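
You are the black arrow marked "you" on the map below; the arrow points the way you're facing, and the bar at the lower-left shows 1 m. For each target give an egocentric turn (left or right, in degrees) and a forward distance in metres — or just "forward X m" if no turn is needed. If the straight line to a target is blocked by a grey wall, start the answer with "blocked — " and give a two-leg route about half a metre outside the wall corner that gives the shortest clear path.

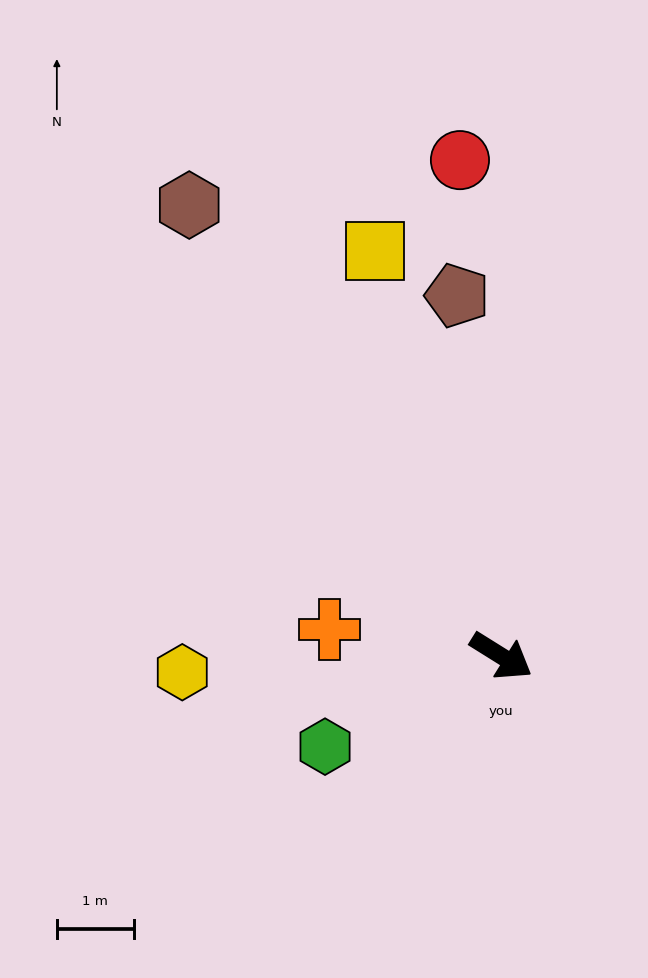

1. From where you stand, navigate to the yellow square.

turn left 139°, forward 5.5 m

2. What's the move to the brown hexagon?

turn left 157°, forward 7.1 m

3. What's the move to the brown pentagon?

turn left 129°, forward 4.7 m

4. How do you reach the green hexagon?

turn right 121°, forward 2.6 m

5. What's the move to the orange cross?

turn right 157°, forward 2.3 m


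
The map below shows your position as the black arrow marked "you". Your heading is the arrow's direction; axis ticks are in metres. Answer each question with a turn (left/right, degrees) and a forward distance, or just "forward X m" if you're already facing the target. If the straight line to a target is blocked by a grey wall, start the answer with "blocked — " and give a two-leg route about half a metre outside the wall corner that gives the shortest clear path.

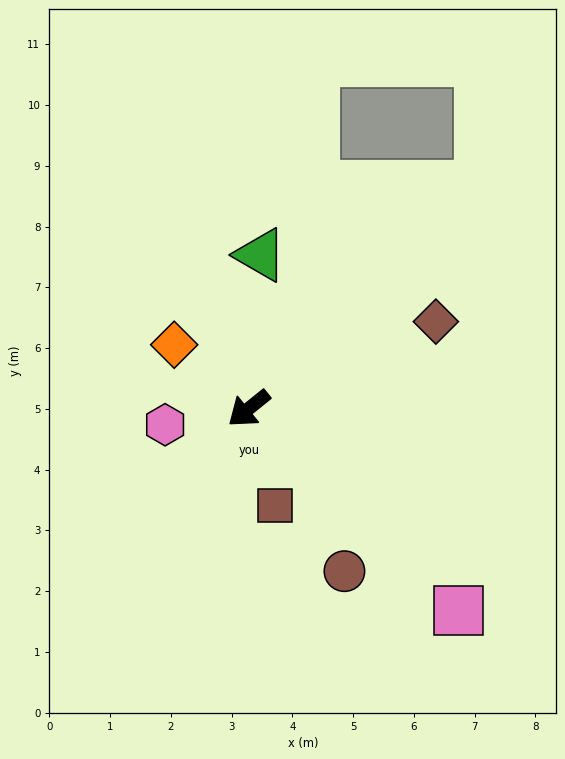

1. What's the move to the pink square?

turn left 97°, forward 4.8 m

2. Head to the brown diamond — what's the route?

turn left 166°, forward 3.4 m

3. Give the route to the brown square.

turn left 66°, forward 1.7 m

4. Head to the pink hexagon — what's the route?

turn right 28°, forward 1.4 m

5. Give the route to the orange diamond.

turn right 80°, forward 1.6 m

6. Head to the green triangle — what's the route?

turn right 133°, forward 2.5 m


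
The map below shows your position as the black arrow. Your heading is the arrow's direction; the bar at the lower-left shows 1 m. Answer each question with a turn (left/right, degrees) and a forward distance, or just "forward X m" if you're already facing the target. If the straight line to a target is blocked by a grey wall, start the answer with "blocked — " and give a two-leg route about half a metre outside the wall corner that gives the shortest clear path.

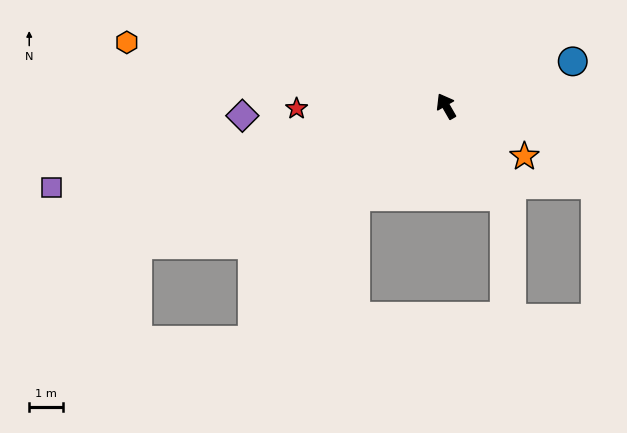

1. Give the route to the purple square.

turn left 72°, forward 12.0 m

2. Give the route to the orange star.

turn right 153°, forward 2.8 m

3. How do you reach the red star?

turn left 61°, forward 4.4 m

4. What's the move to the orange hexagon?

turn left 49°, forward 9.7 m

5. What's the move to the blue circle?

turn right 100°, forward 4.0 m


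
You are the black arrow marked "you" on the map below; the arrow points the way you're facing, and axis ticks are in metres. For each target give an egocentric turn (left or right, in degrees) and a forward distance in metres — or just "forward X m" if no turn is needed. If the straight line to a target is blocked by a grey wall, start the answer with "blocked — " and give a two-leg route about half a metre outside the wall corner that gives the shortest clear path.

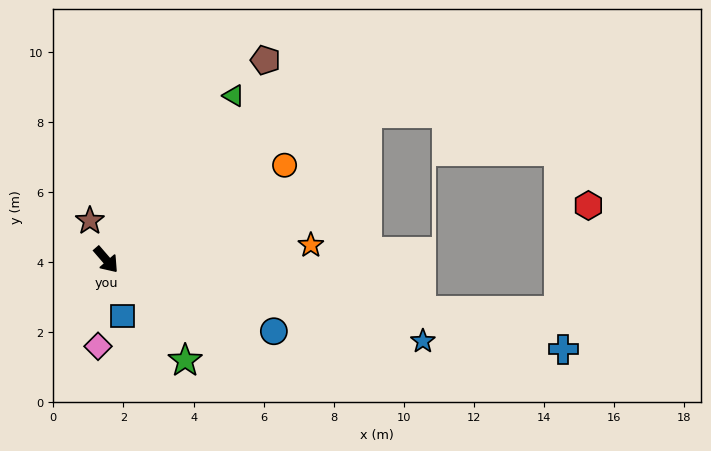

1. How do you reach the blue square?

turn right 24°, forward 1.7 m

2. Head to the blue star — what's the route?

turn left 35°, forward 9.3 m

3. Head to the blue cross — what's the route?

turn left 38°, forward 13.3 m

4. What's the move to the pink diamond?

turn right 46°, forward 2.5 m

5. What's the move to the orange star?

turn left 53°, forward 5.9 m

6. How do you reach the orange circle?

turn left 77°, forward 5.8 m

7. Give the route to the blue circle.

turn left 26°, forward 5.2 m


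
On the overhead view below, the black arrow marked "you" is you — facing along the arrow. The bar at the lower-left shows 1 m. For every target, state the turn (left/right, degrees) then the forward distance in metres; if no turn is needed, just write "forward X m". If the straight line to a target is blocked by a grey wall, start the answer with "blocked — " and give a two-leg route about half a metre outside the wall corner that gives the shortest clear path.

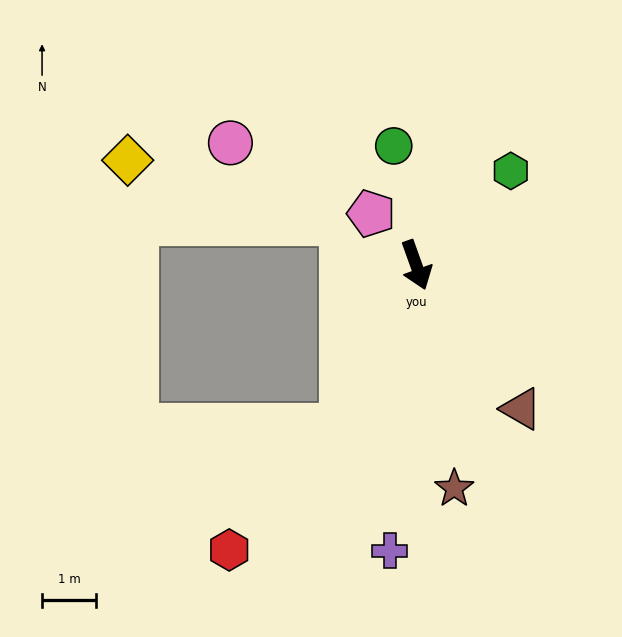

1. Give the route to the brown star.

turn right 10°, forward 4.2 m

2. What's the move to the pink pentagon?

turn right 159°, forward 1.3 m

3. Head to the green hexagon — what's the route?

turn left 115°, forward 2.5 m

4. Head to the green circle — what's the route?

turn left 171°, forward 2.2 m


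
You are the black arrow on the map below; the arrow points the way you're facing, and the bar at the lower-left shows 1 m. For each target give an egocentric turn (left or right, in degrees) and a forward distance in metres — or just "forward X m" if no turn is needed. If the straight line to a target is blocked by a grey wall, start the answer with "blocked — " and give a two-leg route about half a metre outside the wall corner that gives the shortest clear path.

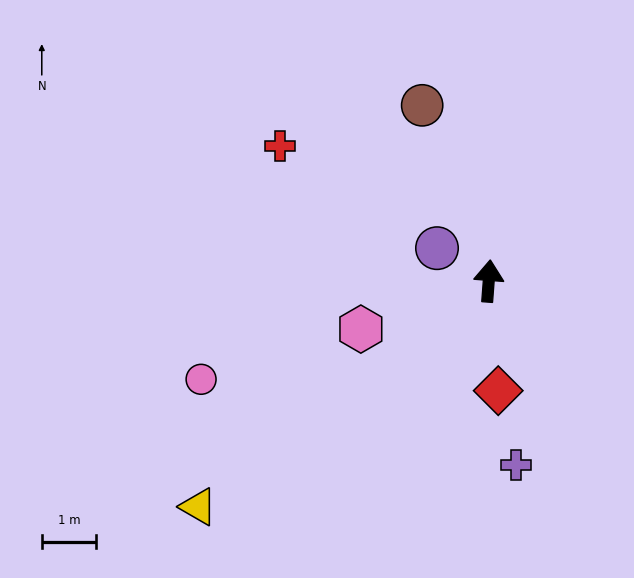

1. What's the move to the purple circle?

turn left 62°, forward 1.1 m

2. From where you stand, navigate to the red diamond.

turn right 171°, forward 2.0 m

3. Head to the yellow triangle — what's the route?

turn left 132°, forward 6.8 m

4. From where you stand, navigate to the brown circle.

turn left 25°, forward 3.5 m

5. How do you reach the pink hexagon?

turn left 115°, forward 2.5 m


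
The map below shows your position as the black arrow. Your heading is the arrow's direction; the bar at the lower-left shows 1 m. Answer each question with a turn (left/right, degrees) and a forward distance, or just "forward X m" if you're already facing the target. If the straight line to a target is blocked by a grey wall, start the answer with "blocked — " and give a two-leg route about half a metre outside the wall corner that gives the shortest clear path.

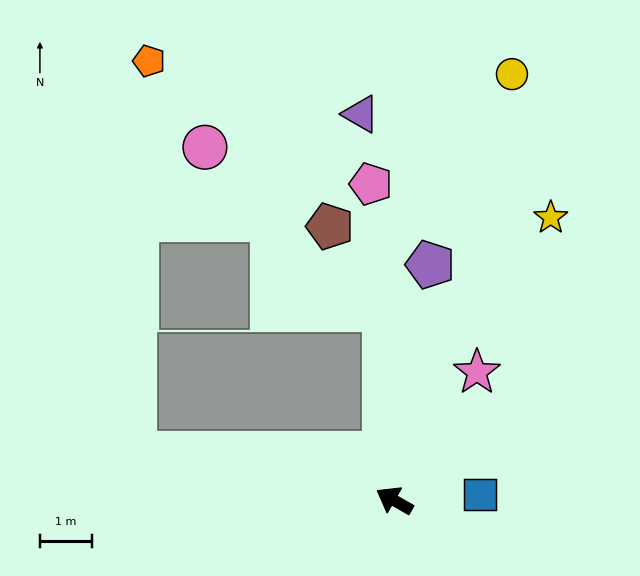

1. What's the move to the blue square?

turn right 146°, forward 1.7 m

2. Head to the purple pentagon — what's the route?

turn right 69°, forward 4.6 m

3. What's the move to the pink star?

turn right 93°, forward 3.0 m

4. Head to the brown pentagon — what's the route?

blocked — turn right 57°, forward 3.7 m, then turn left 30°, forward 1.9 m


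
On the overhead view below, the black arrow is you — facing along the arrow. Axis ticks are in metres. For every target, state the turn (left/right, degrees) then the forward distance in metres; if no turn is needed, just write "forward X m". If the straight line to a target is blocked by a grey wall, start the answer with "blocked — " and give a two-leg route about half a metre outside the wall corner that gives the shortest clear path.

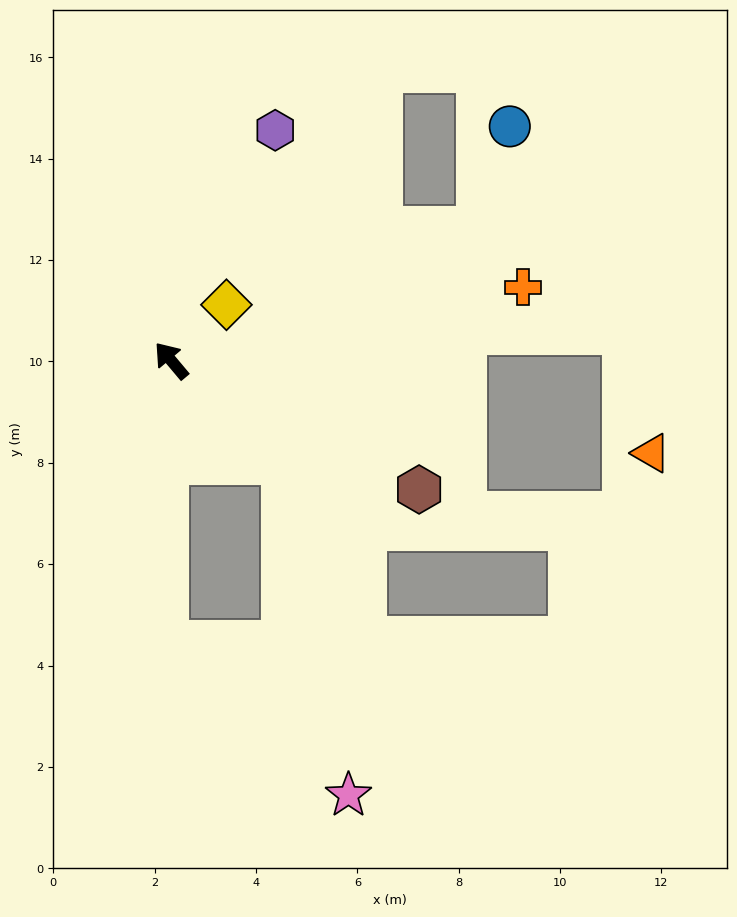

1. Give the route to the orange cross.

turn right 118°, forward 7.1 m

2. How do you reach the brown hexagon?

turn right 158°, forward 5.5 m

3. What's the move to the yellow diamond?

turn right 85°, forward 1.5 m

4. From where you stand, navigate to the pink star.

blocked — turn right 172°, forward 3.0 m, then turn right 37°, forward 6.7 m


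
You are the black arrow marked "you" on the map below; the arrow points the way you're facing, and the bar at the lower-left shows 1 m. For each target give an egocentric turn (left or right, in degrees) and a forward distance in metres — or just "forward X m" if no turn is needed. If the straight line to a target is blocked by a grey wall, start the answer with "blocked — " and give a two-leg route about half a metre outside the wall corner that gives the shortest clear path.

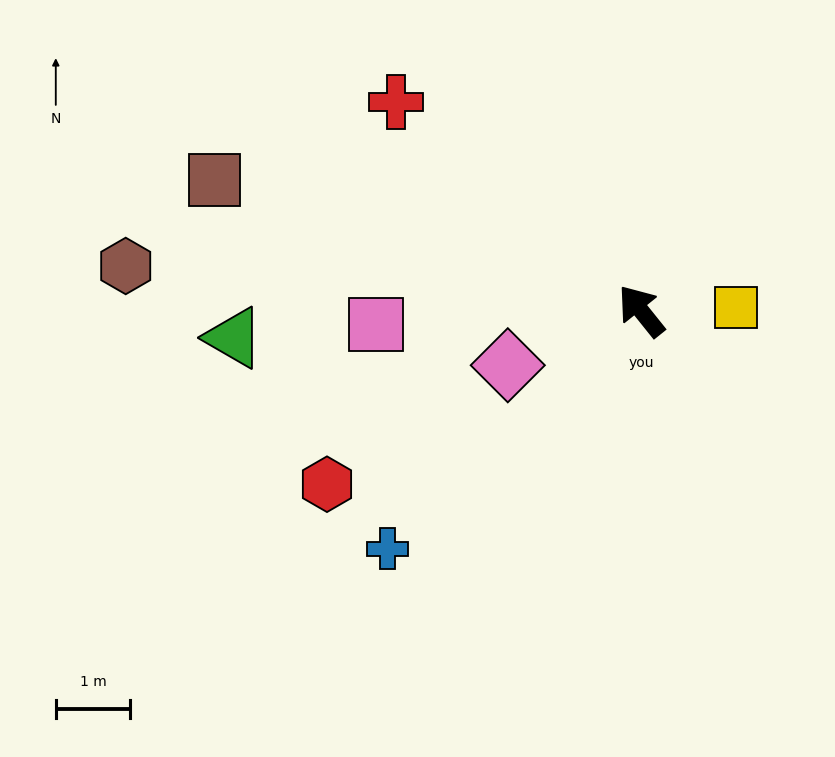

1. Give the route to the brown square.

turn left 34°, forward 6.0 m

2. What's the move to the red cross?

turn left 11°, forward 4.3 m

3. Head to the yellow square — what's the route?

turn right 127°, forward 1.3 m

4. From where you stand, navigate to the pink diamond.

turn left 73°, forward 1.9 m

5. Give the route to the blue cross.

turn left 94°, forward 4.7 m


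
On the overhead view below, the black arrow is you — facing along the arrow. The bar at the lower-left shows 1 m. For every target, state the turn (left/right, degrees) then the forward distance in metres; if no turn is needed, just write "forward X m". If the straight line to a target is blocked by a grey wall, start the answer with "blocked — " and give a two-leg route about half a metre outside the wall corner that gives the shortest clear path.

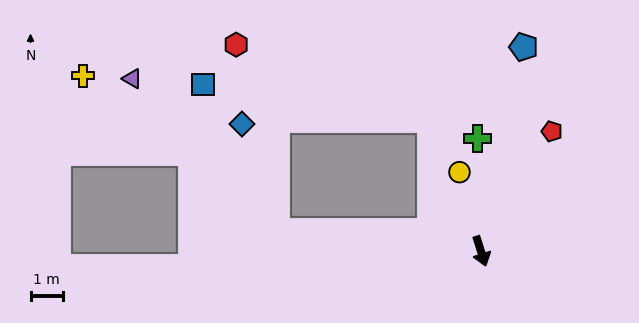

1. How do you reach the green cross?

turn left 164°, forward 3.5 m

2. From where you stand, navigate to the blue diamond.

blocked — turn right 113°, forward 6.4 m, then turn right 67°, forward 3.5 m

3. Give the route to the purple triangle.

blocked — turn right 113°, forward 6.4 m, then turn right 41°, forward 6.5 m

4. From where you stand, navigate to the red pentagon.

turn left 132°, forward 4.3 m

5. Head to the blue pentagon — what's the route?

turn left 151°, forward 6.4 m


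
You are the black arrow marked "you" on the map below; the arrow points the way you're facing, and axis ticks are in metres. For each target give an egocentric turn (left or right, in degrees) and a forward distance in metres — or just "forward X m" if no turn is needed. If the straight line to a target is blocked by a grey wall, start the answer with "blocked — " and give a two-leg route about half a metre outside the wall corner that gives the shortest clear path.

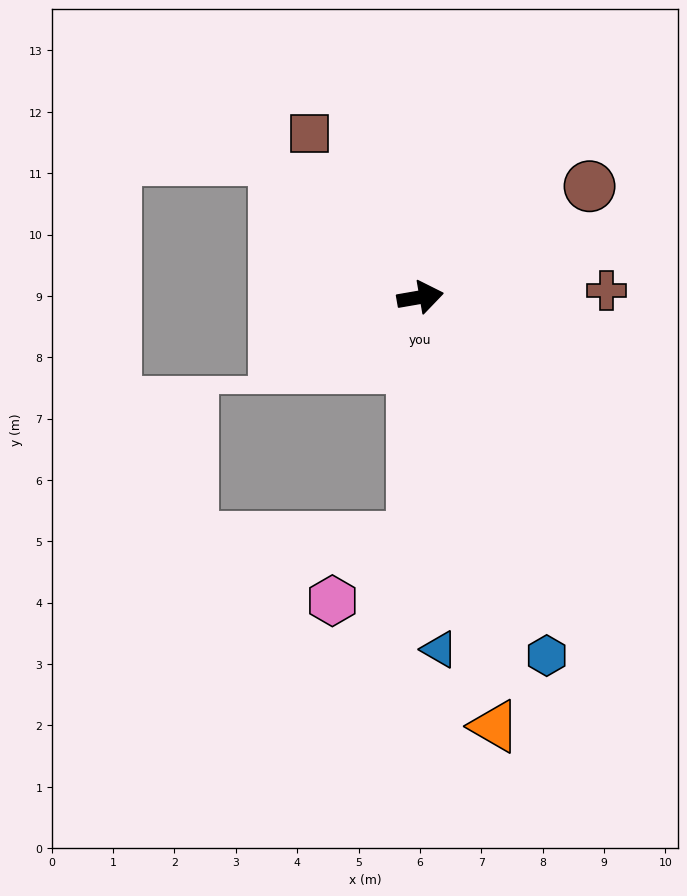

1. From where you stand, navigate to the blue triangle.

turn right 97°, forward 5.7 m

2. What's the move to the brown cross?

turn right 8°, forward 3.0 m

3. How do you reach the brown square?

turn left 114°, forward 3.2 m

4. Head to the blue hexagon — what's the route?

turn right 80°, forward 6.2 m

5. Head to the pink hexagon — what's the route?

blocked — turn right 102°, forward 3.9 m, then turn right 50°, forward 1.7 m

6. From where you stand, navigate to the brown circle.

turn left 23°, forward 3.3 m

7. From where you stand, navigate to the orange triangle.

turn right 90°, forward 7.1 m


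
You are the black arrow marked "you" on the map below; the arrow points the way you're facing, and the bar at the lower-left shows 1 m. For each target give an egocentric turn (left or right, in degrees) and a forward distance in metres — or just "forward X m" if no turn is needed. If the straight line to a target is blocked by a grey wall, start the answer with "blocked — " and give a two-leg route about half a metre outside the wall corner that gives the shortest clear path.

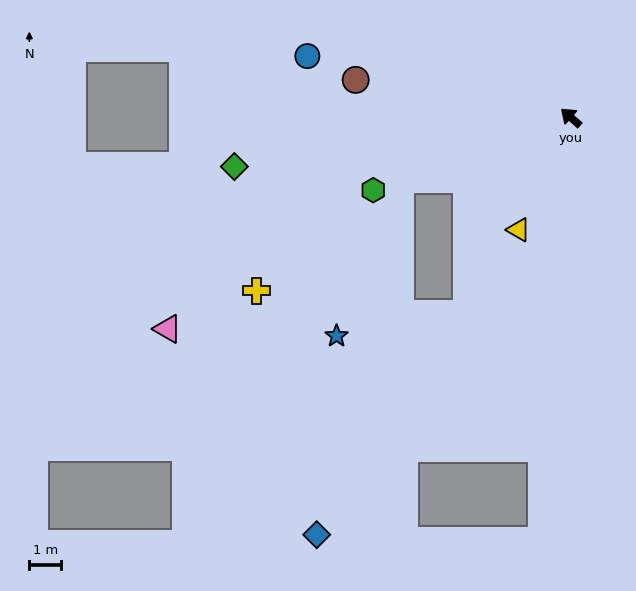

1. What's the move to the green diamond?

turn left 50°, forward 10.8 m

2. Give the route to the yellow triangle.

turn left 106°, forward 3.9 m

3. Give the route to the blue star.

blocked — turn left 62°, forward 5.7 m, then turn left 47°, forward 5.4 m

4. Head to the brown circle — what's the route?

turn left 31°, forward 6.9 m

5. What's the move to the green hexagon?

turn left 62°, forward 6.7 m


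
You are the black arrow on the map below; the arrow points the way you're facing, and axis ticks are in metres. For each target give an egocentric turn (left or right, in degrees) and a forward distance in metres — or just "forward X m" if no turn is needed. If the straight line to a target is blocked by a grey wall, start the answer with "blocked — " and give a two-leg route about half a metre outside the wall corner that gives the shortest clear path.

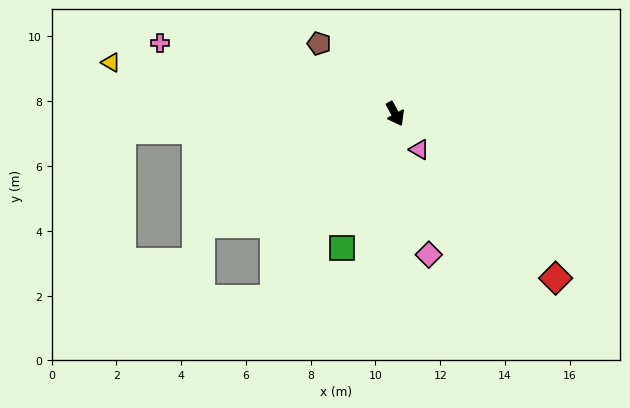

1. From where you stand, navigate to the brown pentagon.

turn right 161°, forward 3.2 m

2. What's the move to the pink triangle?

turn left 5°, forward 1.3 m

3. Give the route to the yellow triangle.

turn right 129°, forward 8.9 m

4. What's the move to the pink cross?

turn right 135°, forward 7.6 m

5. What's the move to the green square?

turn right 50°, forward 4.4 m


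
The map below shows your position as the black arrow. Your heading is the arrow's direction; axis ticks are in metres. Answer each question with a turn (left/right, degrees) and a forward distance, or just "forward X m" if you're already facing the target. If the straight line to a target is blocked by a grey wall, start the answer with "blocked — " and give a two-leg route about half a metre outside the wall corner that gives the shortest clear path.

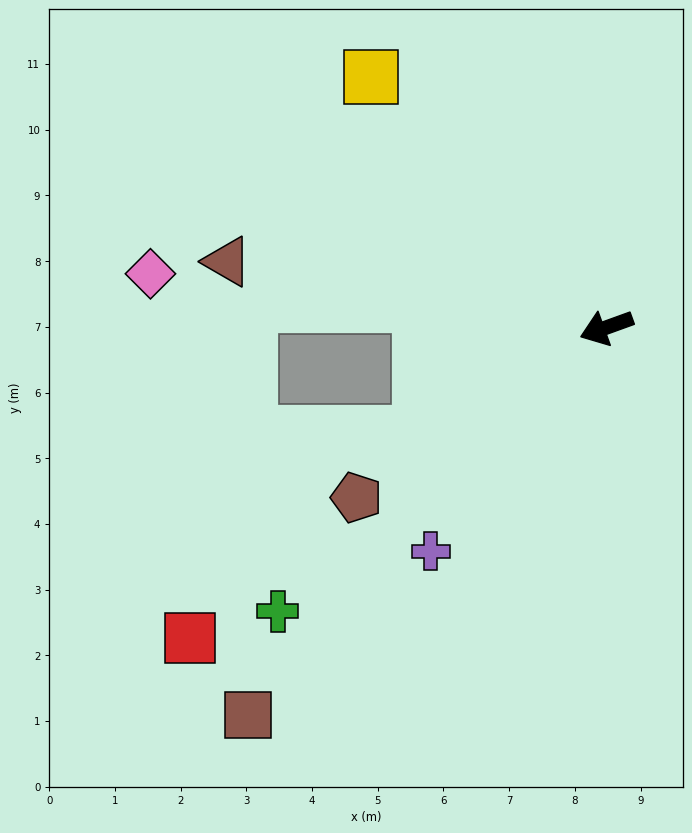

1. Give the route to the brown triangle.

turn right 30°, forward 5.9 m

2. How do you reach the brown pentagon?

turn left 14°, forward 4.6 m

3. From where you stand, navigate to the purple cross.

turn left 32°, forward 4.3 m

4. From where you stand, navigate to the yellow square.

turn right 67°, forward 5.2 m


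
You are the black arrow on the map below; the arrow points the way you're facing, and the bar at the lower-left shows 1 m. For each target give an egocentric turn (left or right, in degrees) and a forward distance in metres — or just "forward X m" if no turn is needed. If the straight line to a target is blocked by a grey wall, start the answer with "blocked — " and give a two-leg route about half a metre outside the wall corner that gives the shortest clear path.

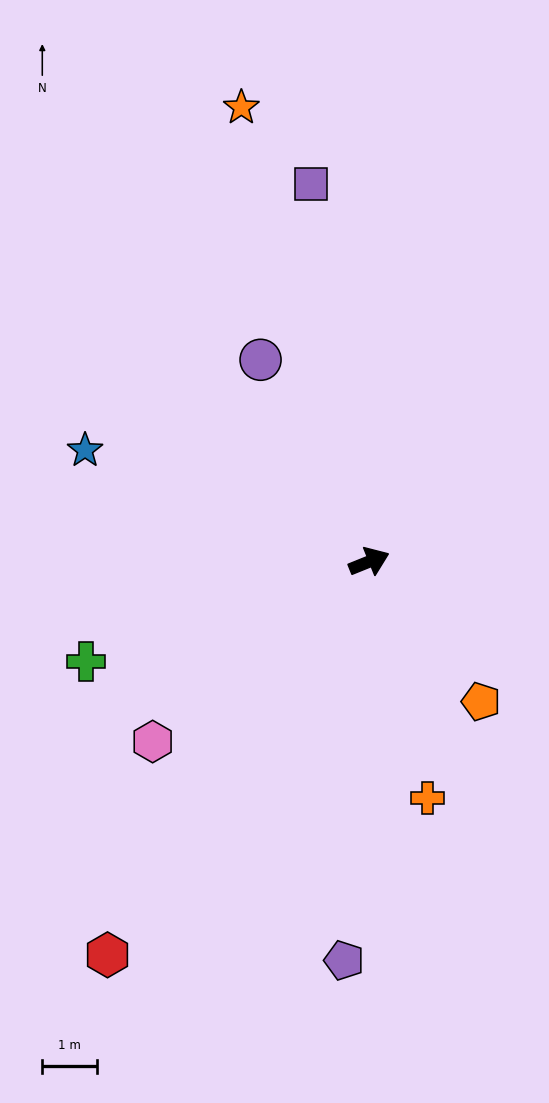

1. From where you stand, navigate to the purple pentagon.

turn right 116°, forward 7.3 m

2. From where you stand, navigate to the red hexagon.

turn right 146°, forward 8.6 m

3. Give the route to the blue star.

turn left 137°, forward 5.6 m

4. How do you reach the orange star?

turn left 84°, forward 8.6 m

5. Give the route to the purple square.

turn left 77°, forward 7.0 m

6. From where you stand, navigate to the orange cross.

turn right 98°, forward 4.5 m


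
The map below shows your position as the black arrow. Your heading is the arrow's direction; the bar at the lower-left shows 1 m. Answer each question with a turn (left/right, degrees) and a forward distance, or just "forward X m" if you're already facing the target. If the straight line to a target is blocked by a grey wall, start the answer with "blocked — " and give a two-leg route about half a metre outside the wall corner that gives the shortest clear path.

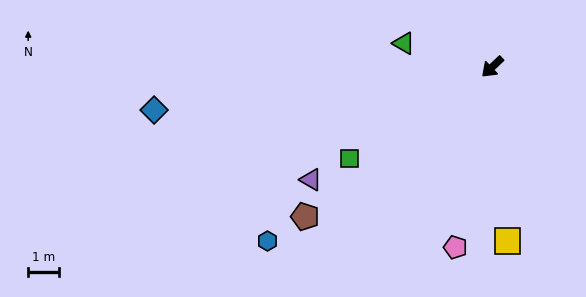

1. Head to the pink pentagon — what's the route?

turn left 35°, forward 5.9 m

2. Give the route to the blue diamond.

turn right 36°, forward 11.0 m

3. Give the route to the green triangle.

turn right 58°, forward 3.0 m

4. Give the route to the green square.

turn right 11°, forward 5.5 m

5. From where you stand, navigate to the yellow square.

turn left 52°, forward 5.6 m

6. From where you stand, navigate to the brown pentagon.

turn right 5°, forward 7.7 m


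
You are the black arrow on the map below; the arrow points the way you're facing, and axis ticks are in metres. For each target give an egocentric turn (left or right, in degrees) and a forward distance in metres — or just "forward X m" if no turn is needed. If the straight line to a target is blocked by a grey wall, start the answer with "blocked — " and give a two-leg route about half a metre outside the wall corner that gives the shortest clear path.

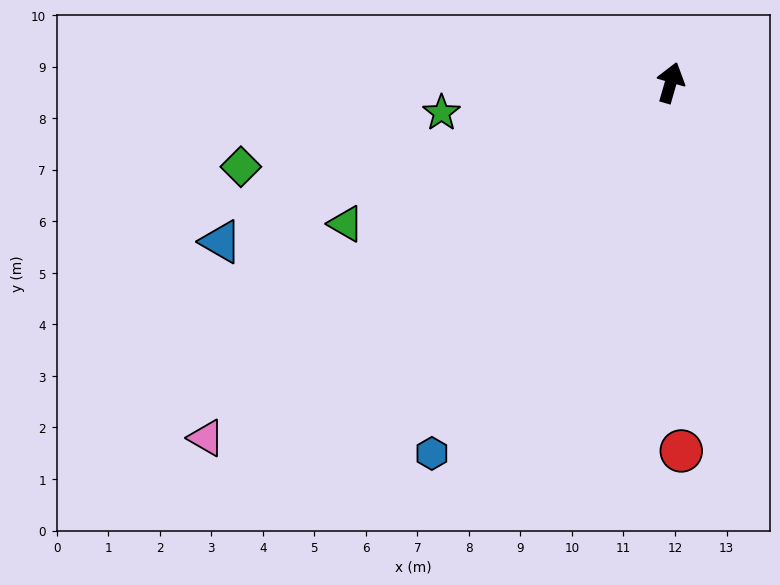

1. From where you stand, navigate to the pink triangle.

turn left 144°, forward 11.3 m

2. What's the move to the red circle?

turn right 162°, forward 7.1 m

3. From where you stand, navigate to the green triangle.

turn left 130°, forward 6.9 m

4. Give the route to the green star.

turn left 114°, forward 4.5 m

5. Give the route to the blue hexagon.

turn left 163°, forward 8.6 m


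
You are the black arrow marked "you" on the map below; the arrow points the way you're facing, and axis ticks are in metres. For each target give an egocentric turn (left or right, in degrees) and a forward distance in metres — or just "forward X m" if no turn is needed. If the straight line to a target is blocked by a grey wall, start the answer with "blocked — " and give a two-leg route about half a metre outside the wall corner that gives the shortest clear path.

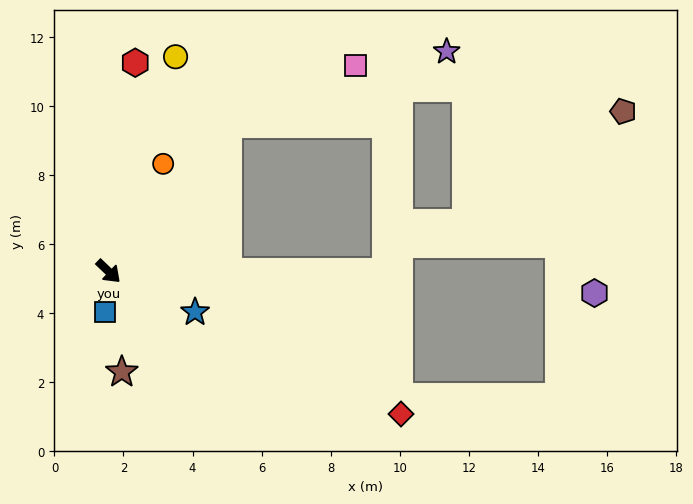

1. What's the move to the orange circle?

turn left 107°, forward 3.5 m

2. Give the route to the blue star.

turn left 18°, forward 2.8 m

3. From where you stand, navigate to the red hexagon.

turn left 126°, forward 6.1 m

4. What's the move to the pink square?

blocked — turn left 95°, forward 5.5 m, then turn right 27°, forward 4.1 m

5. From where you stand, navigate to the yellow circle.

turn left 116°, forward 6.5 m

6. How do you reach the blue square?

turn right 51°, forward 1.2 m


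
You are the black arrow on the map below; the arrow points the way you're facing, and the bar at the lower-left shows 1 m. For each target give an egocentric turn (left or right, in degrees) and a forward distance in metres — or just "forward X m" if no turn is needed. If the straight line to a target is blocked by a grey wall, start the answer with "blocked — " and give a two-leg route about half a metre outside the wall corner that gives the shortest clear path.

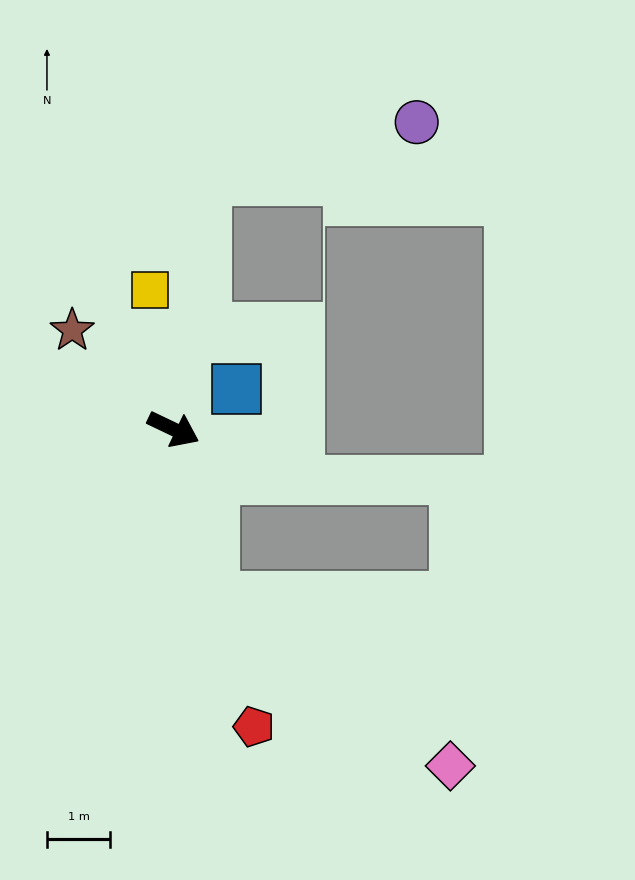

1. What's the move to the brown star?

turn left 161°, forward 2.2 m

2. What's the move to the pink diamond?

blocked — turn right 52°, forward 2.8 m, then turn left 42°, forward 4.6 m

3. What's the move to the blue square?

turn left 58°, forward 1.2 m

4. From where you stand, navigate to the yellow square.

turn left 125°, forward 2.2 m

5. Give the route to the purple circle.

blocked — turn left 108°, forward 4.0 m, then turn right 68°, forward 3.5 m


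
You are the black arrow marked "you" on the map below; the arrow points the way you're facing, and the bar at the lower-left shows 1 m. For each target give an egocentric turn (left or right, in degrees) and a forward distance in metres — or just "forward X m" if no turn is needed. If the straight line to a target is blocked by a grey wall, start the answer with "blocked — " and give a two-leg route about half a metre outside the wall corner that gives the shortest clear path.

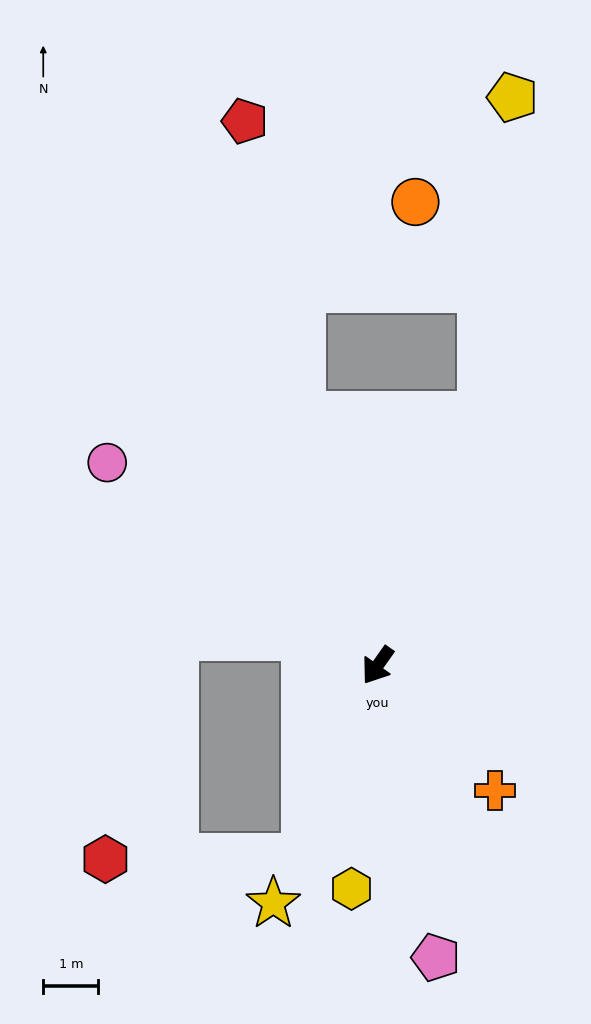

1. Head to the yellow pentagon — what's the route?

blocked — turn right 167°, forward 4.9 m, then turn left 17°, forward 5.8 m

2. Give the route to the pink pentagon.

turn left 46°, forward 5.4 m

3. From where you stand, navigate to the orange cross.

turn left 78°, forward 3.1 m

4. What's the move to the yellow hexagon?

turn left 29°, forward 4.1 m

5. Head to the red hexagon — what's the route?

blocked — turn left 14°, forward 3.7 m, then turn right 68°, forward 3.6 m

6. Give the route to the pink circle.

turn right 92°, forward 6.1 m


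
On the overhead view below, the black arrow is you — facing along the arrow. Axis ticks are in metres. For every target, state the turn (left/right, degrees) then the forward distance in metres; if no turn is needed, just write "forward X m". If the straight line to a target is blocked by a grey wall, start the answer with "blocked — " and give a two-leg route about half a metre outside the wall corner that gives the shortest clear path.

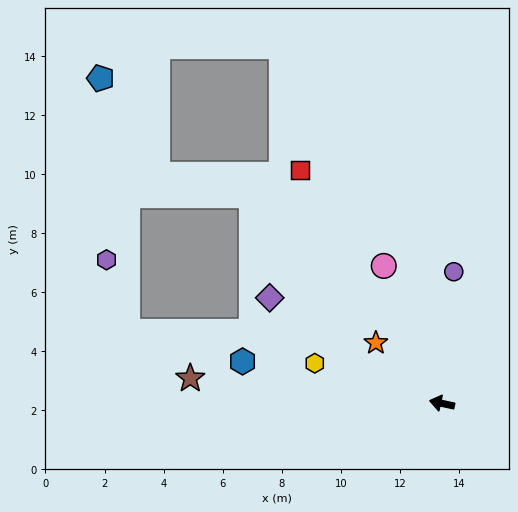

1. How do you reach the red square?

turn right 46°, forward 9.3 m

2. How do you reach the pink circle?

turn right 55°, forward 5.1 m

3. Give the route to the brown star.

turn left 7°, forward 8.6 m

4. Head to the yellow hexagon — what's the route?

turn right 5°, forward 4.5 m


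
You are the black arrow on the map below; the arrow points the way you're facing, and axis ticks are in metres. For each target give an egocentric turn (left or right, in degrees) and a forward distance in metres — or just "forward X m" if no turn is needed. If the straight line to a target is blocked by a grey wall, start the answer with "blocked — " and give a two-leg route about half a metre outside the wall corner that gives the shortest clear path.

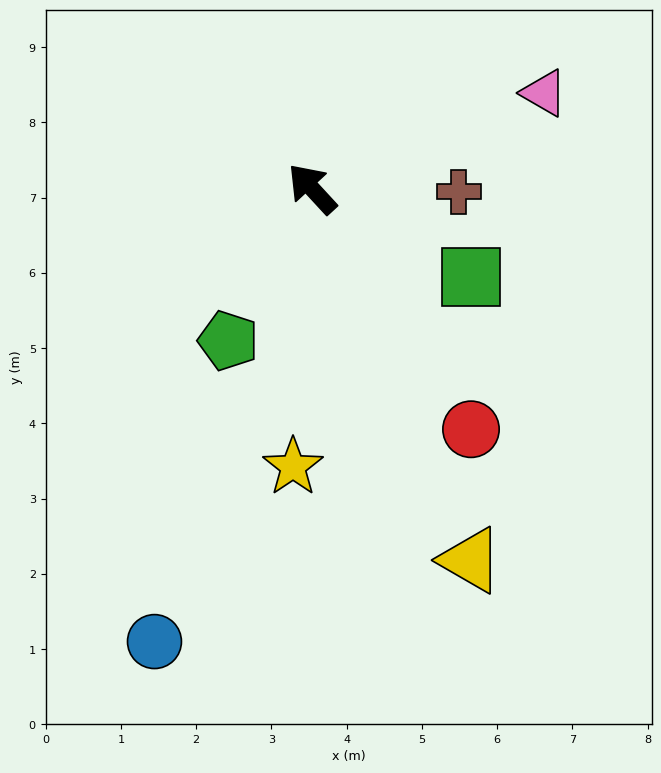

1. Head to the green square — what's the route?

turn right 162°, forward 2.4 m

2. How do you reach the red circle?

turn left 171°, forward 3.8 m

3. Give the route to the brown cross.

turn right 134°, forward 2.0 m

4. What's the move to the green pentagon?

turn left 108°, forward 2.3 m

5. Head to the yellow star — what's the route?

turn left 133°, forward 3.7 m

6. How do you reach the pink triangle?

turn right 110°, forward 3.3 m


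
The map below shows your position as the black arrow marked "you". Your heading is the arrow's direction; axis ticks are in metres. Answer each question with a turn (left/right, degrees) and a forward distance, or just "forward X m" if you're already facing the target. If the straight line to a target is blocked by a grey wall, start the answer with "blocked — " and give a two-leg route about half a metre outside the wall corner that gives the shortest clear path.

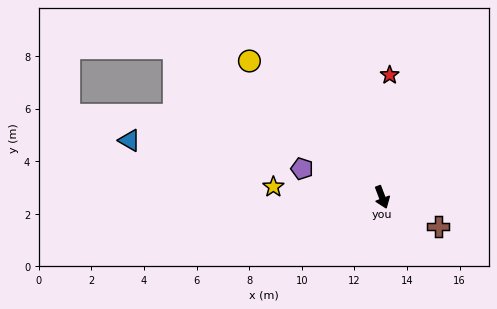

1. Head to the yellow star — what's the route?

turn right 116°, forward 4.2 m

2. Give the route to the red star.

turn left 156°, forward 4.7 m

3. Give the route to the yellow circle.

turn right 157°, forward 7.2 m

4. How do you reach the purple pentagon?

turn right 130°, forward 3.2 m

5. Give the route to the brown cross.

turn left 41°, forward 2.4 m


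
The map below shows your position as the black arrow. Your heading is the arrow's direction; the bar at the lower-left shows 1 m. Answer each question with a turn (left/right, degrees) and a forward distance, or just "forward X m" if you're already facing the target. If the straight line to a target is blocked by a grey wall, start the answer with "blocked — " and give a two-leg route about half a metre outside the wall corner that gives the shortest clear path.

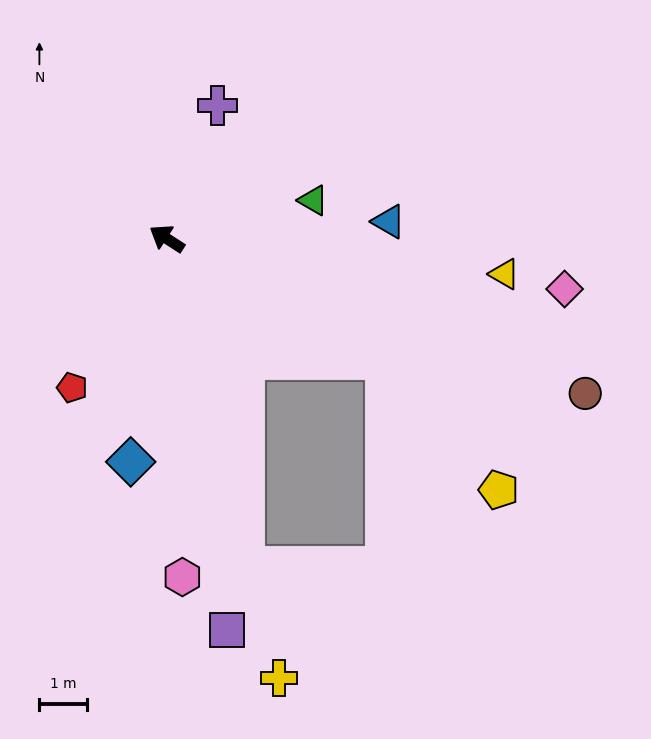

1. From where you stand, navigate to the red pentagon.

turn left 90°, forward 3.7 m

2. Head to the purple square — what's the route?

turn left 132°, forward 8.4 m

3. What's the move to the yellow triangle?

turn right 153°, forward 7.2 m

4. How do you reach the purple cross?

turn right 78°, forward 3.0 m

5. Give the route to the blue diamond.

turn left 114°, forward 4.8 m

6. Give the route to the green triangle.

turn right 132°, forward 3.2 m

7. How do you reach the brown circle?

turn right 167°, forward 9.4 m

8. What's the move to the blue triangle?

turn right 143°, forward 4.7 m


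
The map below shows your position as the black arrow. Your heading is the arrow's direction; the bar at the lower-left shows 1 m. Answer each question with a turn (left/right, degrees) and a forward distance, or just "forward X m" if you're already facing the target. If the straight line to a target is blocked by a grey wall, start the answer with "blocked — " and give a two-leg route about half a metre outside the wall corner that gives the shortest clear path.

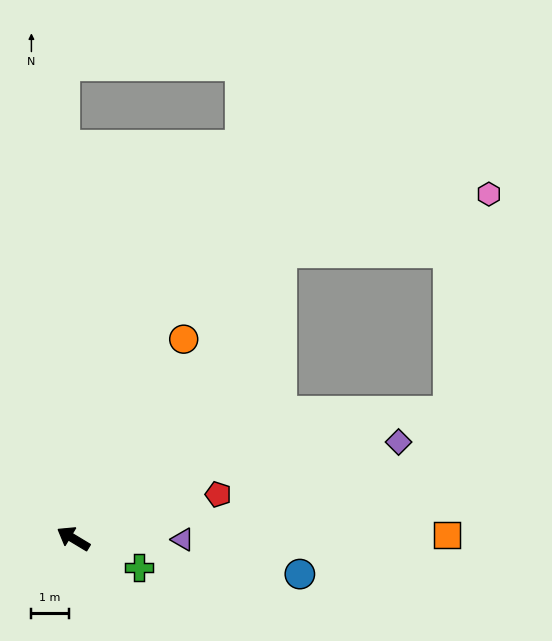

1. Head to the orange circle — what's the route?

turn right 88°, forward 6.1 m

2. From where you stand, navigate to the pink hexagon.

blocked — turn right 95°, forward 9.4 m, then turn right 38°, forward 5.8 m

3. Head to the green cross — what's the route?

turn right 173°, forward 1.9 m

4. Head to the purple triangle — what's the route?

turn right 149°, forward 2.9 m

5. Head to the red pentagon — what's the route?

turn right 132°, forward 4.0 m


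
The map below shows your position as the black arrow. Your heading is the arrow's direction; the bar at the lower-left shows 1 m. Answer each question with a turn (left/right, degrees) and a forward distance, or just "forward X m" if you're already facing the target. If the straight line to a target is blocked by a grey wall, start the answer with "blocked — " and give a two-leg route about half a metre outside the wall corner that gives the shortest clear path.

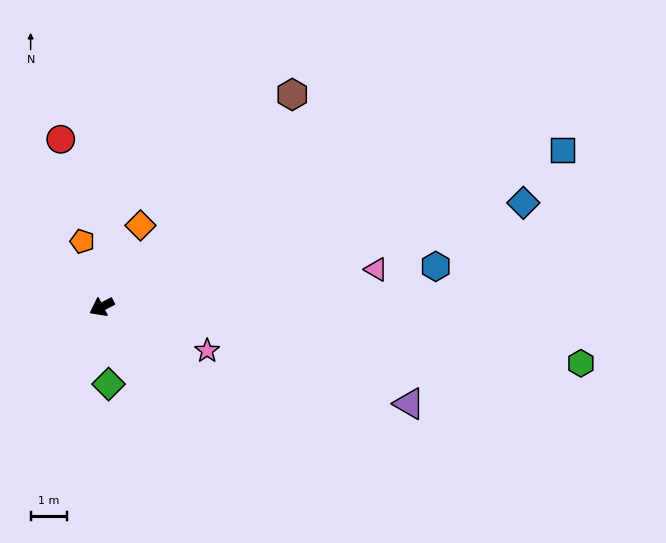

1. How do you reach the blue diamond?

turn left 166°, forward 12.0 m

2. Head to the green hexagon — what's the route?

turn left 146°, forward 13.4 m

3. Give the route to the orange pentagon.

turn right 101°, forward 1.9 m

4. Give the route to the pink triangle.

turn left 160°, forward 7.7 m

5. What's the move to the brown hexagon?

turn right 159°, forward 7.9 m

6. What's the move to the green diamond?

turn left 68°, forward 2.1 m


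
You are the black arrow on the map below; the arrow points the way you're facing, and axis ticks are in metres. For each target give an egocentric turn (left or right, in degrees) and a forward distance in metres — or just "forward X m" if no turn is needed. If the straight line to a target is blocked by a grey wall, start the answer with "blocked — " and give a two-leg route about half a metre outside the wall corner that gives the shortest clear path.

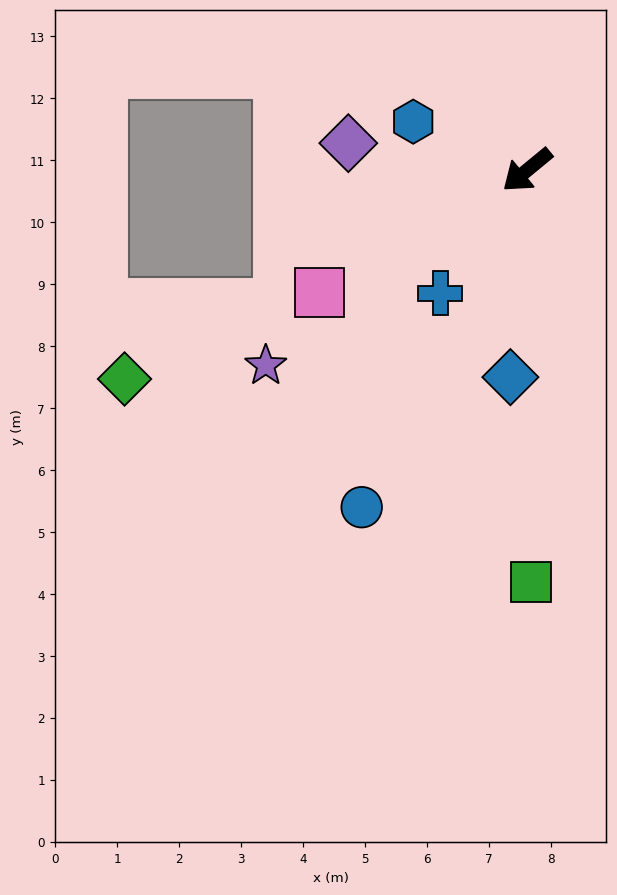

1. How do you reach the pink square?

turn right 9°, forward 3.9 m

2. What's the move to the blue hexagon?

turn right 63°, forward 2.0 m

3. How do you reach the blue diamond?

turn left 46°, forward 3.4 m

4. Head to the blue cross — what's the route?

turn left 15°, forward 2.4 m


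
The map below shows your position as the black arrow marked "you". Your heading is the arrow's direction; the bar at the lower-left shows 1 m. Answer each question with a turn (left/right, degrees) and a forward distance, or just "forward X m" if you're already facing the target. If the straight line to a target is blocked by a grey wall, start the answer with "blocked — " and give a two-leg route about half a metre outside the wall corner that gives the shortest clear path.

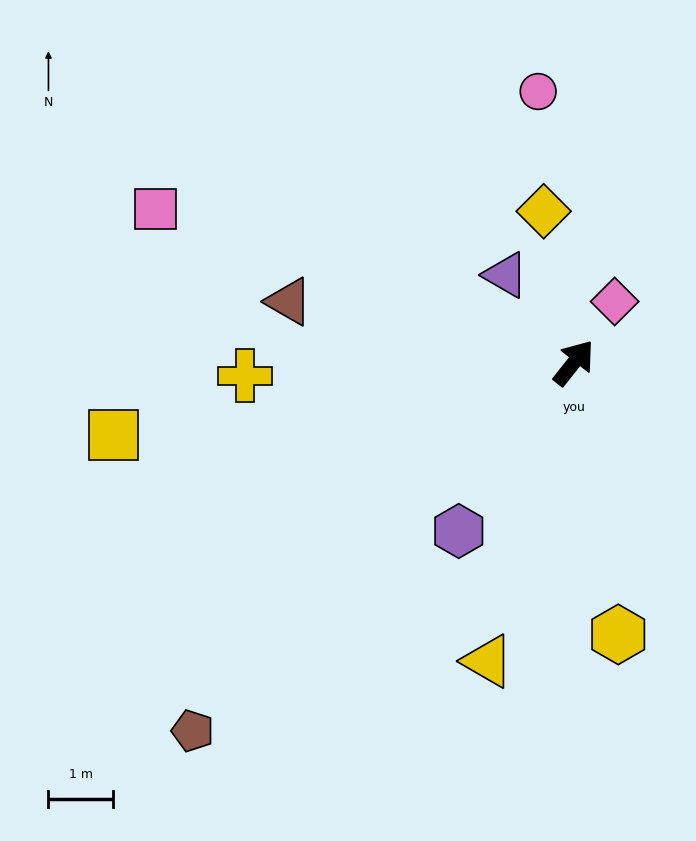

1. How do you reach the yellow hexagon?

turn right 132°, forward 4.3 m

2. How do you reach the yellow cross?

turn left 131°, forward 5.1 m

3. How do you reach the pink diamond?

turn left 5°, forward 1.1 m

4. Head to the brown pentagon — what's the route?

turn left 172°, forward 8.3 m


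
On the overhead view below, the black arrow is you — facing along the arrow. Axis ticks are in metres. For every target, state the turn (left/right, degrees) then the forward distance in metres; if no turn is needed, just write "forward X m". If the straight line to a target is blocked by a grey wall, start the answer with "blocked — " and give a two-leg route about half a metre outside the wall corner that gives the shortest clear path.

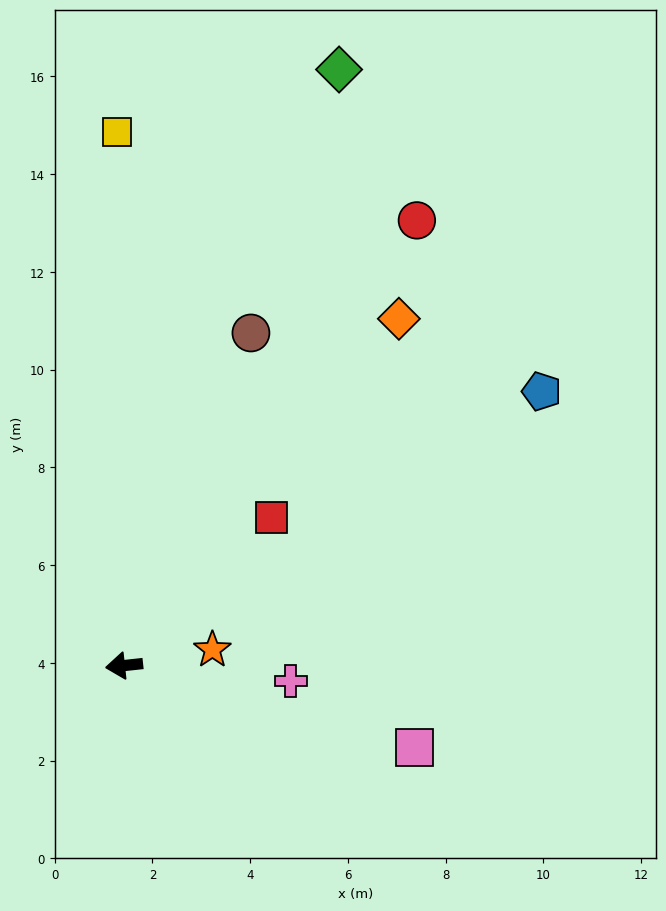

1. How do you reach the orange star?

turn right 176°, forward 1.8 m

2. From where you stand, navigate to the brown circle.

turn right 117°, forward 7.3 m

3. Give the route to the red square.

turn right 141°, forward 4.3 m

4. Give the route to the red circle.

turn right 129°, forward 10.9 m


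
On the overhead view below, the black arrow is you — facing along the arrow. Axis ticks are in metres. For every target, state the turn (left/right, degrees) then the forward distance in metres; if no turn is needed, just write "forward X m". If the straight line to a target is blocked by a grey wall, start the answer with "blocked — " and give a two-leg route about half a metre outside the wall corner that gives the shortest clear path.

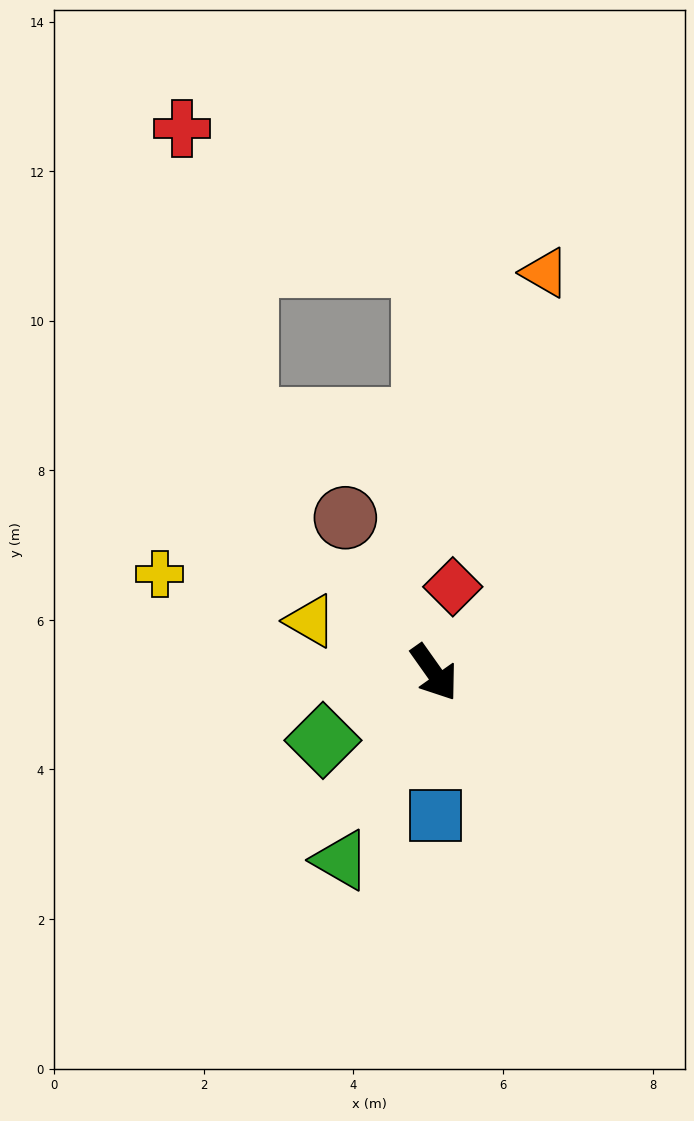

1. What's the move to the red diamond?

turn left 132°, forward 1.2 m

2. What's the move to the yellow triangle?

turn right 148°, forward 1.8 m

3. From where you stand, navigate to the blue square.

turn right 35°, forward 1.9 m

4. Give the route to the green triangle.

turn right 62°, forward 2.8 m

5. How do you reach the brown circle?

turn left 175°, forward 2.4 m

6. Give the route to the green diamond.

turn right 94°, forward 1.7 m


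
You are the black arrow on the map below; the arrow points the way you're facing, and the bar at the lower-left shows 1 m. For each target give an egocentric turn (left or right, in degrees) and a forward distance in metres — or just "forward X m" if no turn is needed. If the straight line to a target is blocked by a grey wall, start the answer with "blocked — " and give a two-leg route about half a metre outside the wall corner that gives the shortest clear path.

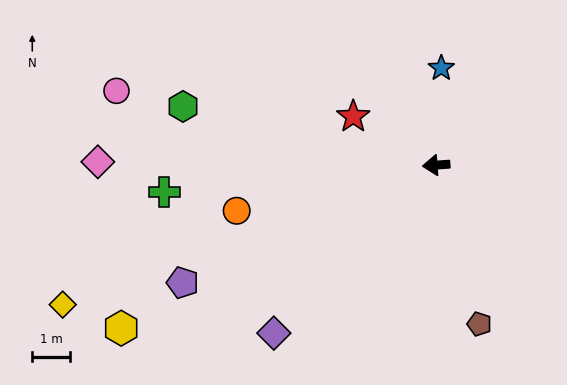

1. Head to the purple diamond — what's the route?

turn left 42°, forward 6.1 m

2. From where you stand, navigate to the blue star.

turn right 97°, forward 2.6 m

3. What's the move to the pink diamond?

turn right 5°, forward 8.9 m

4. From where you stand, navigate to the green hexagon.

turn right 17°, forward 6.8 m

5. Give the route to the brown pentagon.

turn left 101°, forward 4.3 m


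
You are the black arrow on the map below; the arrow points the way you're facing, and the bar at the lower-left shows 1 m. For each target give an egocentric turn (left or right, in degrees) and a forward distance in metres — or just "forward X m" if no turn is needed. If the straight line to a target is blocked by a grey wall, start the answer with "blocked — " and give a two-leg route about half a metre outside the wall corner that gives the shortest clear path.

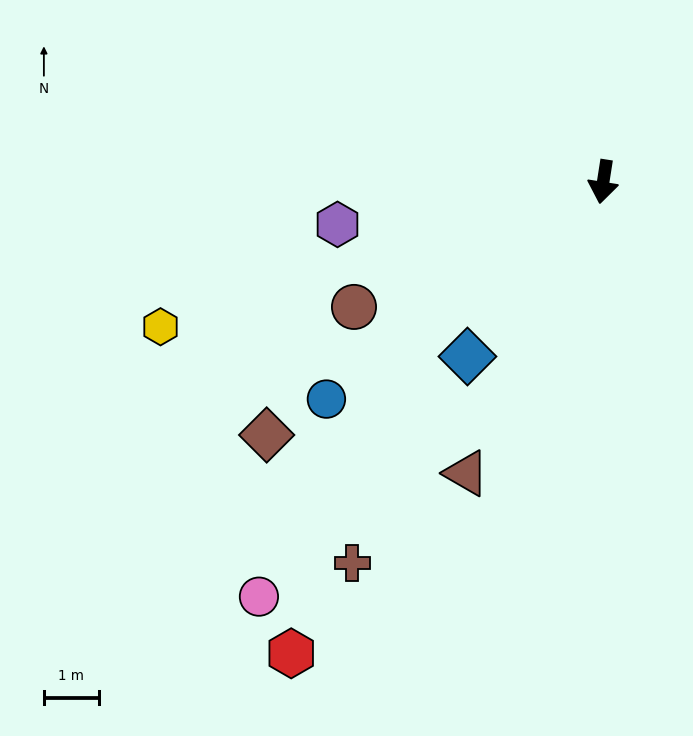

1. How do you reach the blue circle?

turn right 43°, forward 6.4 m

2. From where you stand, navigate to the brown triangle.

turn right 16°, forward 5.9 m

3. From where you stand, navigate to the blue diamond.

turn right 29°, forward 4.0 m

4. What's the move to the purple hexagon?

turn right 72°, forward 4.9 m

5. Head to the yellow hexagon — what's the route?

turn right 63°, forward 8.5 m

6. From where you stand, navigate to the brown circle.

turn right 54°, forward 5.1 m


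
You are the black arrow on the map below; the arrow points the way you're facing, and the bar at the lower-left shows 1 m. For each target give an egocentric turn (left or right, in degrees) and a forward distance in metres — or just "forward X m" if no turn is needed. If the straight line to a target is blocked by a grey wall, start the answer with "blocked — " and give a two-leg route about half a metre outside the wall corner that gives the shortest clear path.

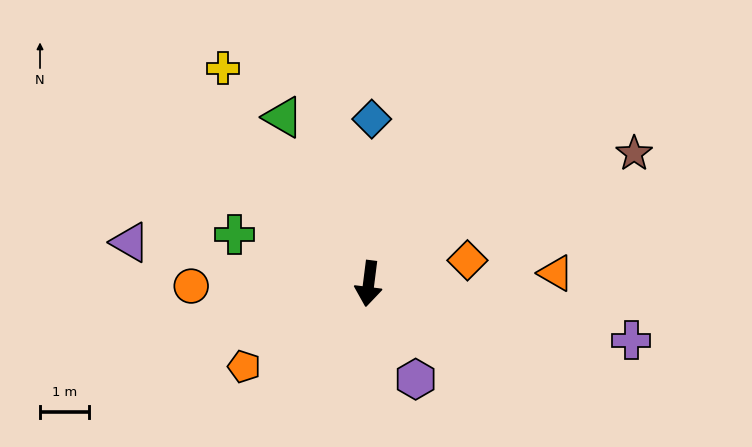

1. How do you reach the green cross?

turn right 103°, forward 2.9 m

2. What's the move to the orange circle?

turn right 82°, forward 3.6 m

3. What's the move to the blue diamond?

turn right 174°, forward 3.3 m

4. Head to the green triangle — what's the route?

turn right 146°, forward 3.8 m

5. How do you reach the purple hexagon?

turn left 33°, forward 2.2 m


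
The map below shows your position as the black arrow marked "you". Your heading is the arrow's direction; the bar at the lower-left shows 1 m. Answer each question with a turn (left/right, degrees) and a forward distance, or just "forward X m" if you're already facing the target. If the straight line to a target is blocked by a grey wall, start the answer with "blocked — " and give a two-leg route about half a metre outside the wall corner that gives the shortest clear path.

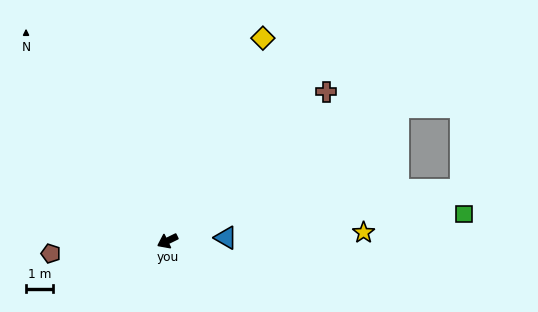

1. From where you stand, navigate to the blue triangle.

turn left 157°, forward 2.1 m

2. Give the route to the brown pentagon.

turn right 20°, forward 4.3 m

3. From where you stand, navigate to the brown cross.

turn right 163°, forward 8.0 m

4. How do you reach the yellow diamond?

turn right 141°, forward 8.2 m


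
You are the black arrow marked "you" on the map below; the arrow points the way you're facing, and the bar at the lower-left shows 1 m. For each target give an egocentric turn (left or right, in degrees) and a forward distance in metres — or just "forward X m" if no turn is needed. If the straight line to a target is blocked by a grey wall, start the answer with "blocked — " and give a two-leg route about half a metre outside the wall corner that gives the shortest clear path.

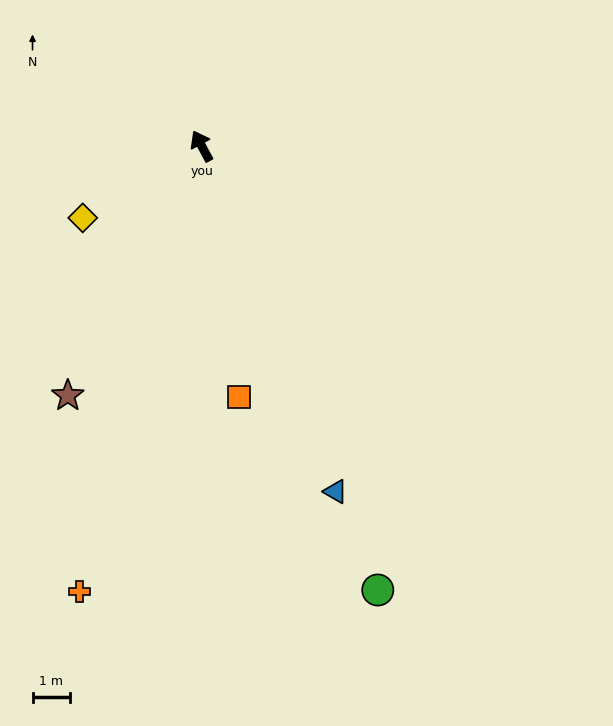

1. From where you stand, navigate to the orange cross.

turn left 136°, forward 12.3 m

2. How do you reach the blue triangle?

turn left 173°, forward 9.9 m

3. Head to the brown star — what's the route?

turn left 124°, forward 7.6 m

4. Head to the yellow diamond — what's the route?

turn left 93°, forward 3.7 m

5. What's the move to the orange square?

turn left 160°, forward 6.8 m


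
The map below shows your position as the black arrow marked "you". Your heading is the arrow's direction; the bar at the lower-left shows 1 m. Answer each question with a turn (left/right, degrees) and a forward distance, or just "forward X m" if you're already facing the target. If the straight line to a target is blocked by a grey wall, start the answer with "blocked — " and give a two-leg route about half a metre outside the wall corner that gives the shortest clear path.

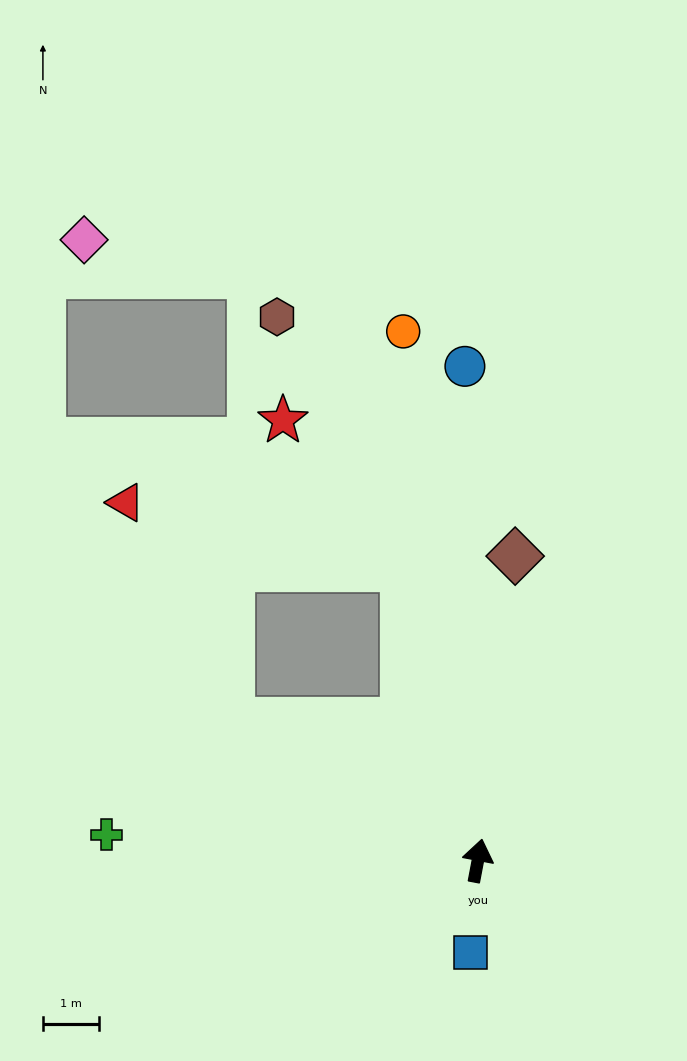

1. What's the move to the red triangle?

blocked — turn left 71°, forward 5.0 m, then turn right 35°, forward 4.3 m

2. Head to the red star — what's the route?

blocked — turn left 25°, forward 5.4 m, then turn left 25°, forward 3.4 m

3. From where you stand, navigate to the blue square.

turn right 174°, forward 1.6 m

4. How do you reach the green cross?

turn left 97°, forward 6.6 m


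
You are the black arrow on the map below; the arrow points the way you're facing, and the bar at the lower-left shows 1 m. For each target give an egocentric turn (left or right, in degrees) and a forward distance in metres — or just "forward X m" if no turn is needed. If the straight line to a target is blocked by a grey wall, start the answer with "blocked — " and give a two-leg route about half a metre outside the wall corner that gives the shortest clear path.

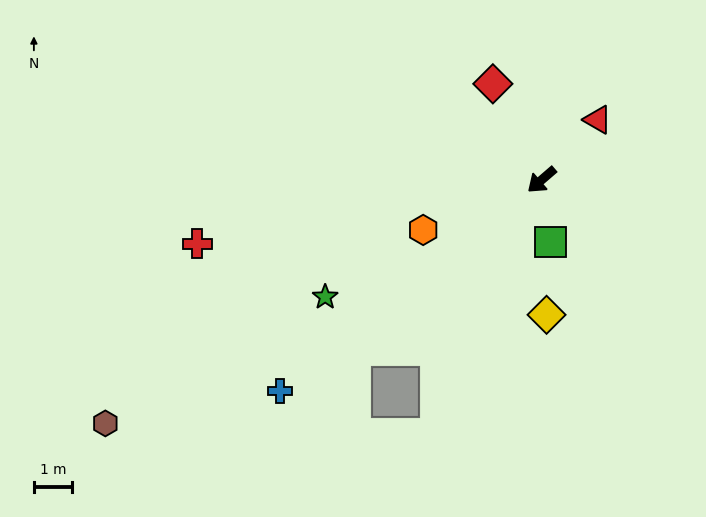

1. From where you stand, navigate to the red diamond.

turn right 104°, forward 2.8 m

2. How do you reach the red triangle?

turn right 174°, forward 2.2 m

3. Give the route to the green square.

turn left 57°, forward 1.7 m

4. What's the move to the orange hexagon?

turn right 18°, forward 3.4 m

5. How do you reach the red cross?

turn right 30°, forward 9.2 m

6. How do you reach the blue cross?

forward 8.8 m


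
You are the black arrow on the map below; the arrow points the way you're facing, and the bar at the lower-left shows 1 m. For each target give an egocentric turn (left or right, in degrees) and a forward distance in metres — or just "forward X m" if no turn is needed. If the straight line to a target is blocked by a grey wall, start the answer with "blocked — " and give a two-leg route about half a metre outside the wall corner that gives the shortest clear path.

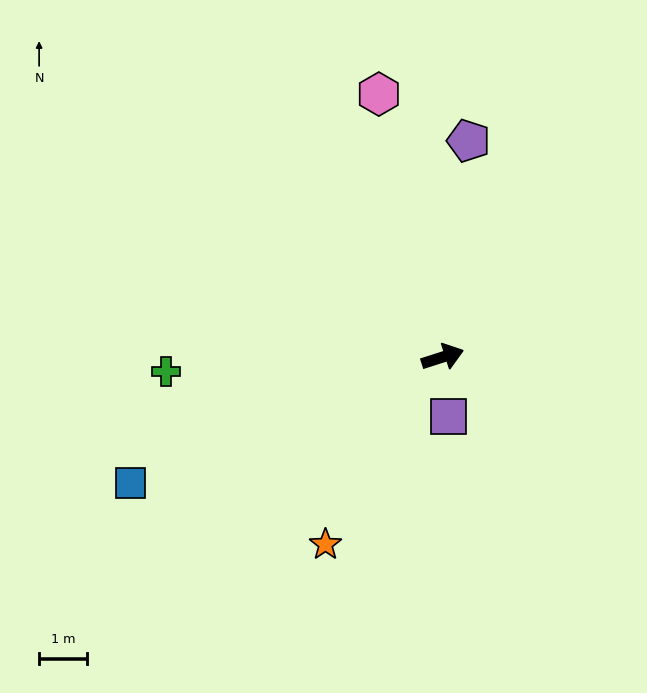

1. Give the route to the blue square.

turn right 176°, forward 7.0 m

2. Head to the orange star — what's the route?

turn right 140°, forward 4.6 m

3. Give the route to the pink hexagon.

turn left 86°, forward 5.6 m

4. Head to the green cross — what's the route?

turn left 165°, forward 5.7 m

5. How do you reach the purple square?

turn right 102°, forward 1.2 m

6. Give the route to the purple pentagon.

turn left 65°, forward 4.5 m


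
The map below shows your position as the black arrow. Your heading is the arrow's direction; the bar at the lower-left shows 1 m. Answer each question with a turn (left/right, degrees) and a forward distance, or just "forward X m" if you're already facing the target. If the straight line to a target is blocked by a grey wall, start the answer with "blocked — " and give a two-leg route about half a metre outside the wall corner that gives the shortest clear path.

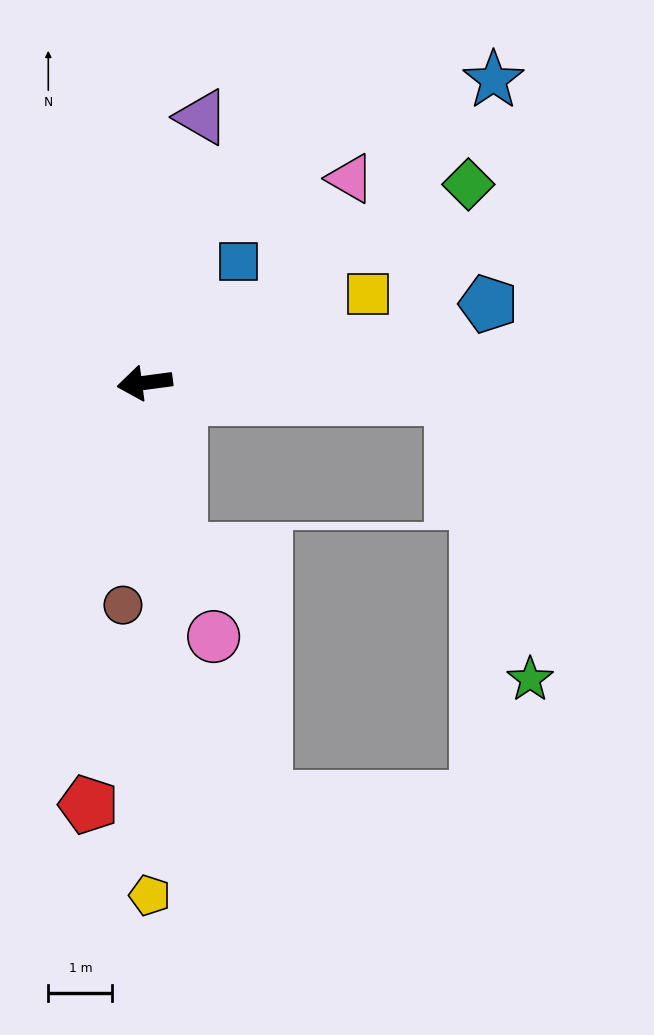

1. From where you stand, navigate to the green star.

blocked — turn left 170°, forward 4.8 m, then turn right 72°, forward 4.6 m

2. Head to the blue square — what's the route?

turn right 135°, forward 2.4 m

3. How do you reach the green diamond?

turn right 156°, forward 5.9 m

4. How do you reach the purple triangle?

turn right 110°, forward 4.2 m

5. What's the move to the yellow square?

turn right 166°, forward 3.7 m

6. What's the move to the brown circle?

turn left 77°, forward 3.5 m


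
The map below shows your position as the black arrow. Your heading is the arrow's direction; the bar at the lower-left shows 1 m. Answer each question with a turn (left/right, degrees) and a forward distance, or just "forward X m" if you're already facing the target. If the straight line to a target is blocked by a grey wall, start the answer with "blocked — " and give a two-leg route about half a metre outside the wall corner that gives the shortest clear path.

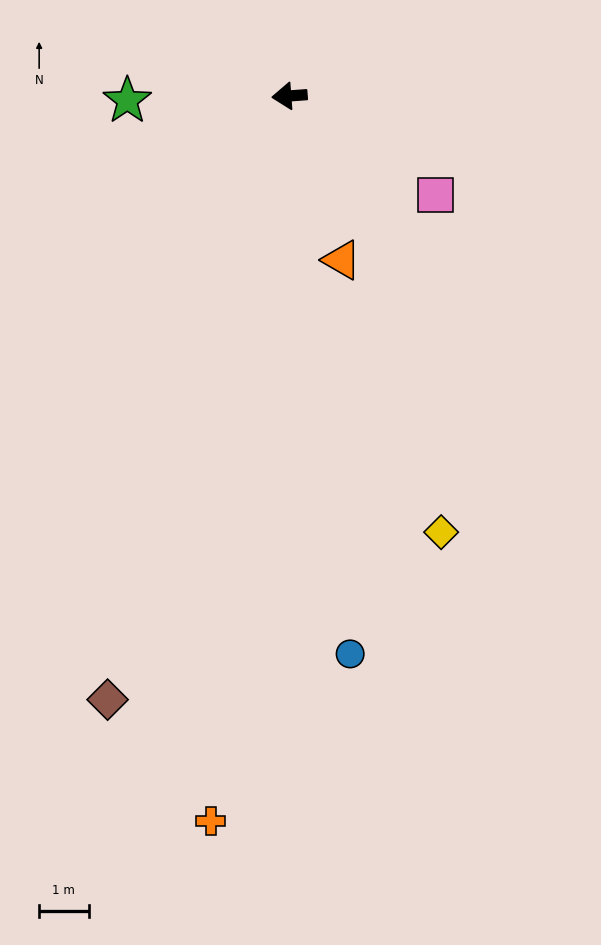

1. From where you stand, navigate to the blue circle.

turn left 92°, forward 11.4 m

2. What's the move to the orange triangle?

turn left 103°, forward 3.5 m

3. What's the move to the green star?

turn right 3°, forward 3.3 m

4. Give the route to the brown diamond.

turn left 69°, forward 12.8 m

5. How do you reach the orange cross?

turn left 80°, forward 14.8 m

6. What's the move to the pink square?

turn left 142°, forward 3.6 m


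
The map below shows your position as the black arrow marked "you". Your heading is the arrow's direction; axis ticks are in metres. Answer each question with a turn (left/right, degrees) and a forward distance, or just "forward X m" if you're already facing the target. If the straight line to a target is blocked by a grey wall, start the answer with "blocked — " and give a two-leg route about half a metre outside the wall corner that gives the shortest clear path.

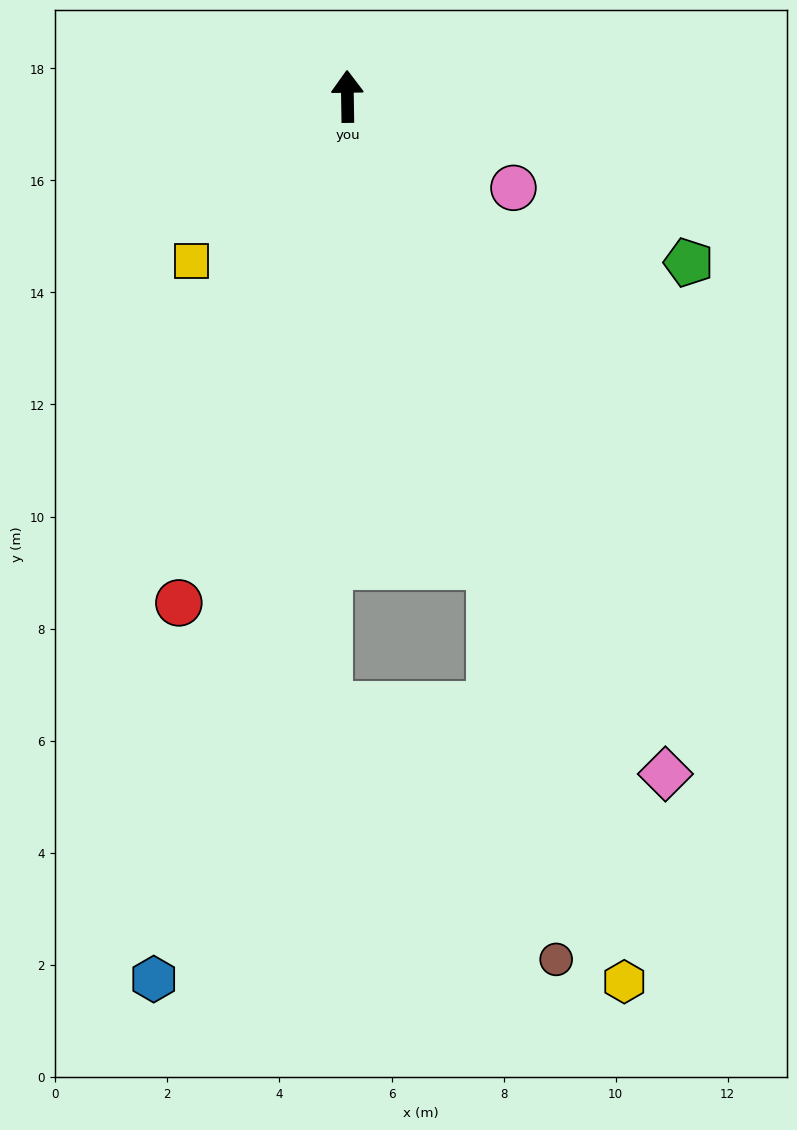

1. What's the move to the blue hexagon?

turn left 167°, forward 16.1 m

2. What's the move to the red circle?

turn left 161°, forward 9.5 m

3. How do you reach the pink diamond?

turn right 156°, forward 13.4 m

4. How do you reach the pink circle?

turn right 120°, forward 3.4 m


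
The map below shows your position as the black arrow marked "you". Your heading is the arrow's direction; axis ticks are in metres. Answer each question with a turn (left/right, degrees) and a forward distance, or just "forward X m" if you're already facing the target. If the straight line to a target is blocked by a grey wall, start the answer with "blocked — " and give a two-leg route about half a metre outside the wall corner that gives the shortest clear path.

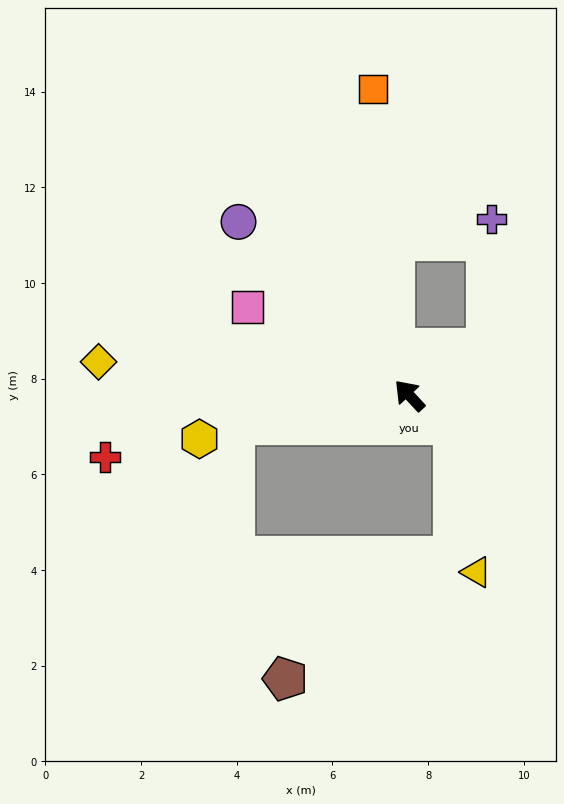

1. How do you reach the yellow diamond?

turn left 41°, forward 6.5 m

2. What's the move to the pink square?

turn left 18°, forward 3.9 m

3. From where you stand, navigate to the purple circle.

forward 5.1 m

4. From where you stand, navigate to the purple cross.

blocked — turn right 101°, forward 1.9 m, then turn left 56°, forward 2.7 m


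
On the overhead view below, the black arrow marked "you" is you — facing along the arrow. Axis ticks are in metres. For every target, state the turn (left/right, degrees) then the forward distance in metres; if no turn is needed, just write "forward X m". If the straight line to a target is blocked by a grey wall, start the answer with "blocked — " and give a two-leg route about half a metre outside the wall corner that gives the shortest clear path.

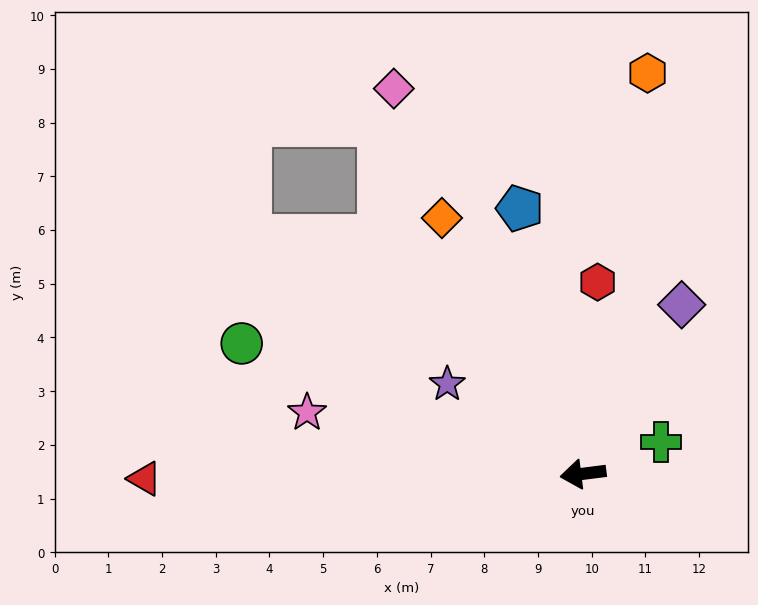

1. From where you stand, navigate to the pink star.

turn right 20°, forward 5.3 m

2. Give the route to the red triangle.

turn right 7°, forward 8.2 m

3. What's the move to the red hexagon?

turn right 102°, forward 3.6 m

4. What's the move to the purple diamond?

turn right 127°, forward 3.6 m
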